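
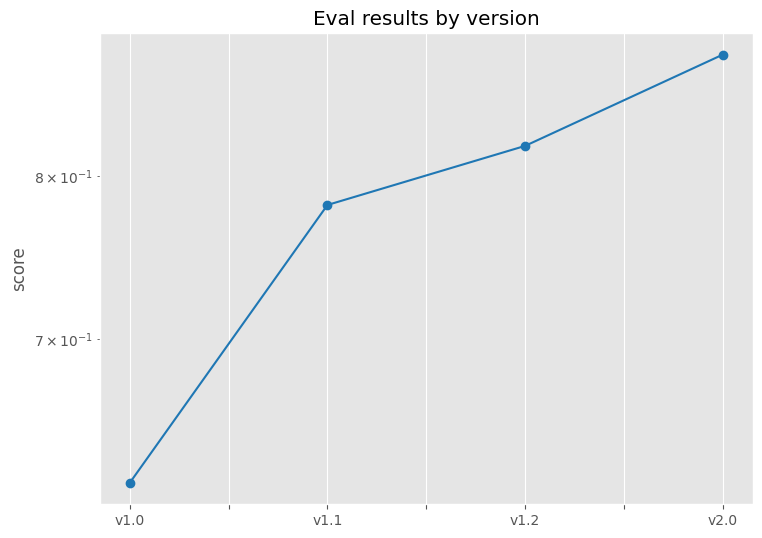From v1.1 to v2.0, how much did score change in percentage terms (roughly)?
≈ +12.5%

v1.1 ≈ 0.80, v2.0 ≈ 0.90; (0.90 − 0.80) / 0.80 ≈ +12.5%.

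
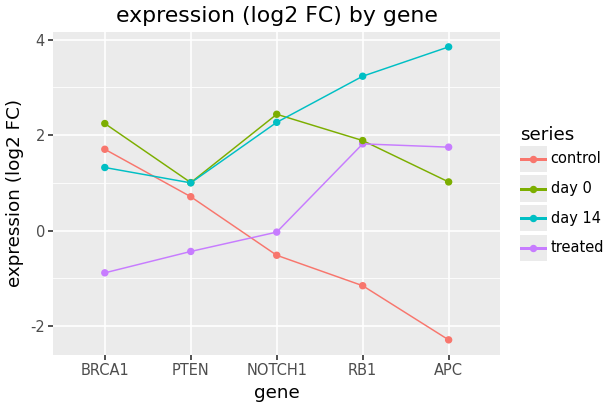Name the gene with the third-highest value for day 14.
Top 4 for day 14: APC ≈ 4, RB1 ≈ 3, NOTCH1 ≈ 2, BRCA1 ≈ 1.

NOTCH1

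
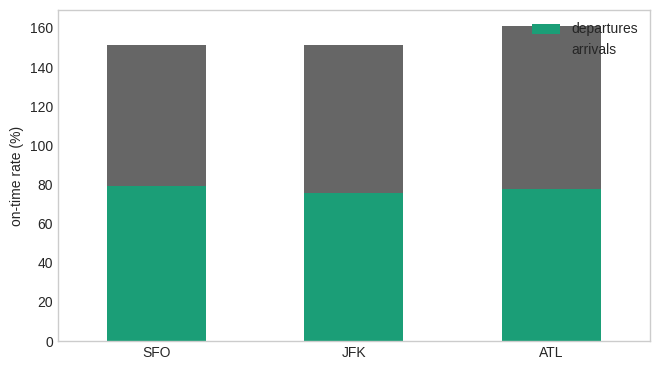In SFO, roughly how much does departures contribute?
departures top ≈ 80, bottom ≈ 0; segment ≈ 80.

≈ 80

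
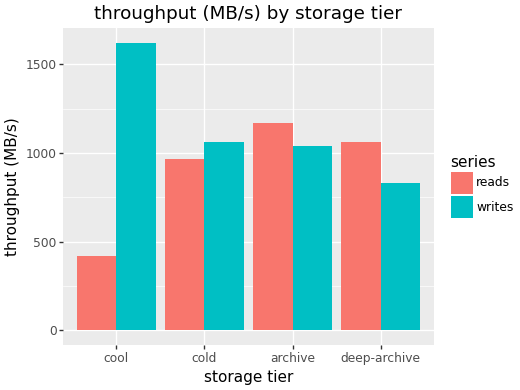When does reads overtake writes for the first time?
cold: reads ≈ 1000 vs writes ≈ 1000 (not yet); archive: reads ≈ 1200 vs writes ≈ 1000 (first crossover).

archive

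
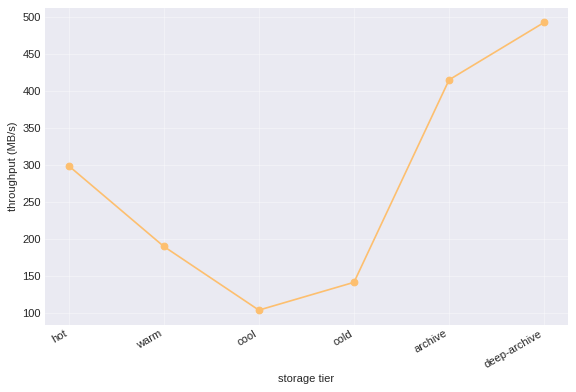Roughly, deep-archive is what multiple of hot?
≈ 1.67×

deep-archive ≈ 500, hot ≈ 300; 500/300 ≈ 1.67.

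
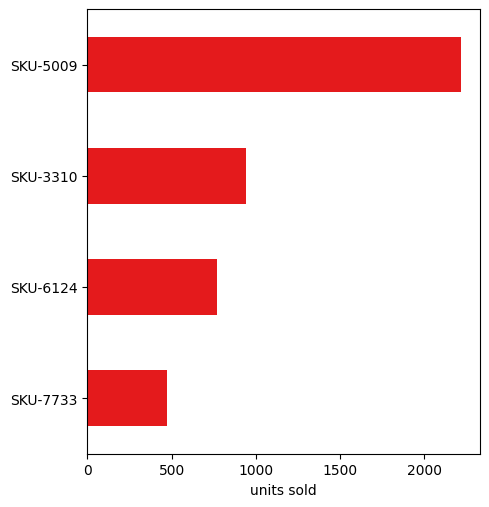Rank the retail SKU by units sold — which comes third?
SKU-6124

Top 4: SKU-5009 ≈ 2200, SKU-3310 ≈ 1000, SKU-6124 ≈ 800, SKU-7733 ≈ 400.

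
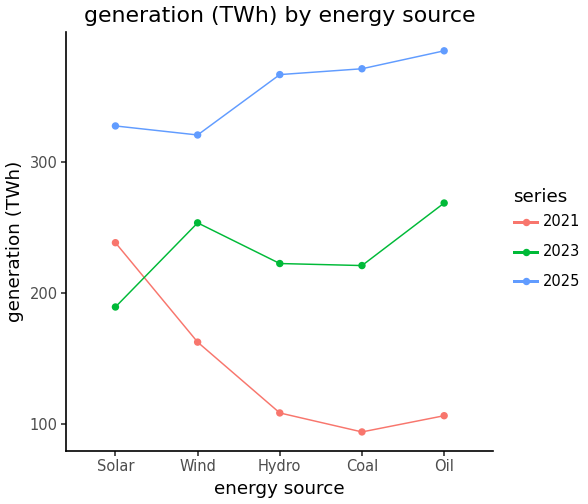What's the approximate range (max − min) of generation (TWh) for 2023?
≈ 75

Max Oil ≈ 275, min Solar ≈ 200; range ≈ 75.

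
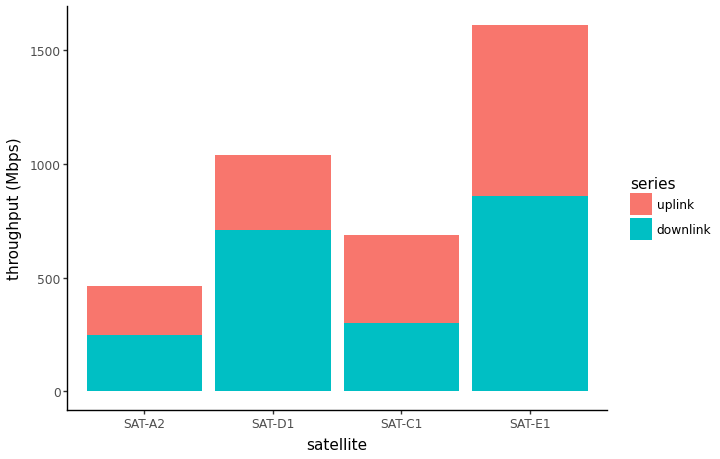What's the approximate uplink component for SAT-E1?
≈ 800

uplink top ≈ 1600, bottom ≈ 800; segment ≈ 800.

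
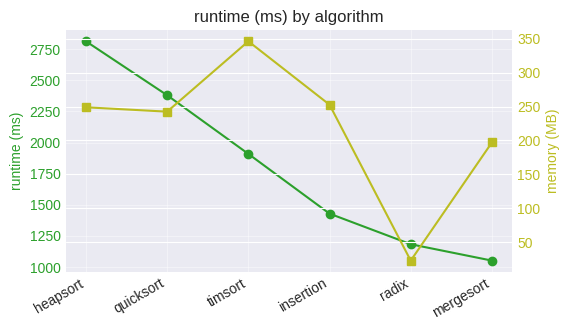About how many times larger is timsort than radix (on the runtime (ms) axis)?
timsort ≈ 2000, radix ≈ 1200; 2000/1200 ≈ 1.67.

≈ 1.67×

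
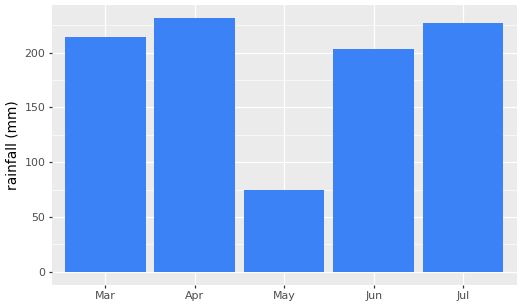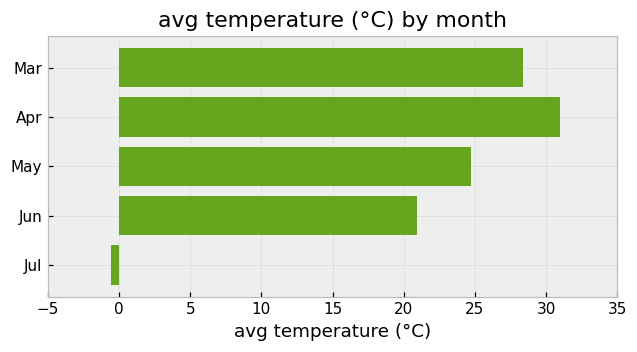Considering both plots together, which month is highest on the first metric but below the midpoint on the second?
Jul

Chart 2 median avg temperature (°C) ≈ 25; below-median months: Jun, Jul. Among those, Jul has the highest rainfall (mm) (≈ 225).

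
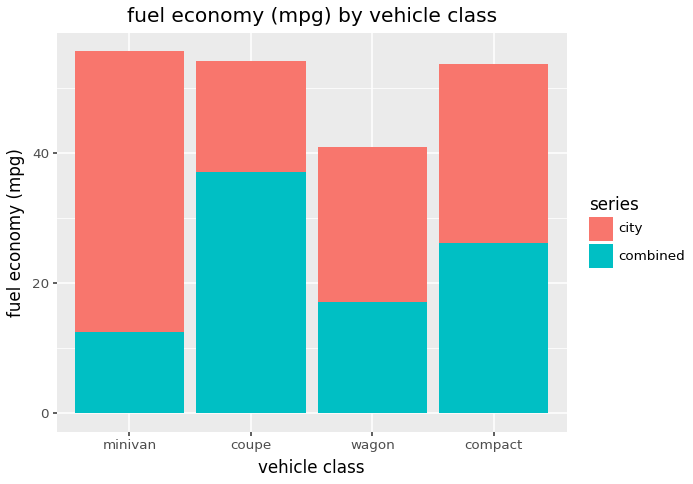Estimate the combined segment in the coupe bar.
combined top ≈ 35, bottom ≈ 0; segment ≈ 35.

≈ 35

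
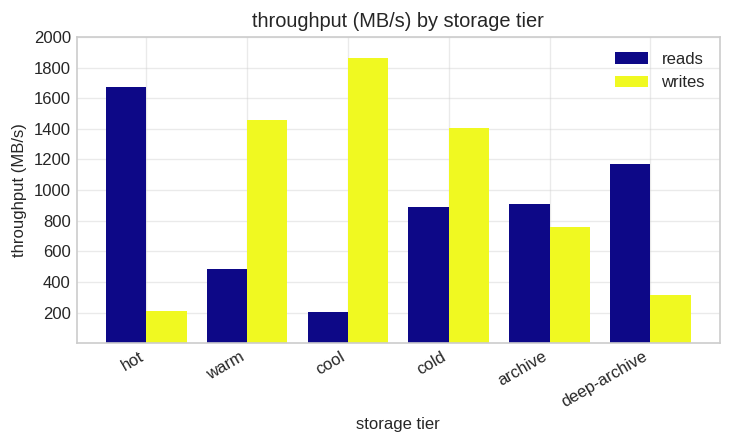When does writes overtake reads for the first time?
warm

hot: writes ≈ 200 vs reads ≈ 1600 (not yet); warm: writes ≈ 1400 vs reads ≈ 400 (first crossover).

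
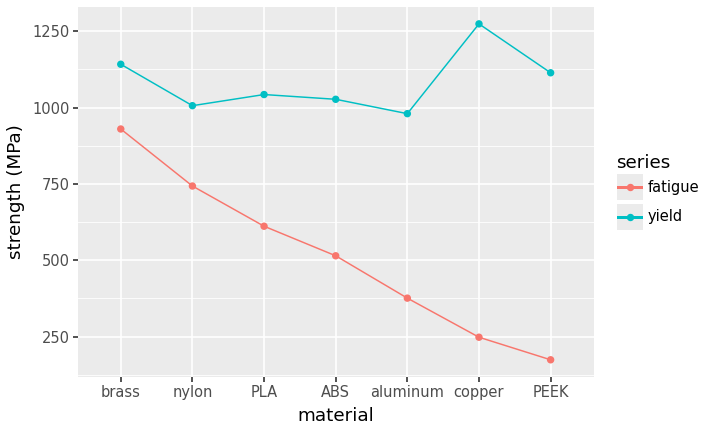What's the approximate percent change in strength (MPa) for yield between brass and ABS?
brass ≈ 1100, ABS ≈ 1000; (1000 − 1100) / 1100 ≈ -9.1%.

≈ -9.1%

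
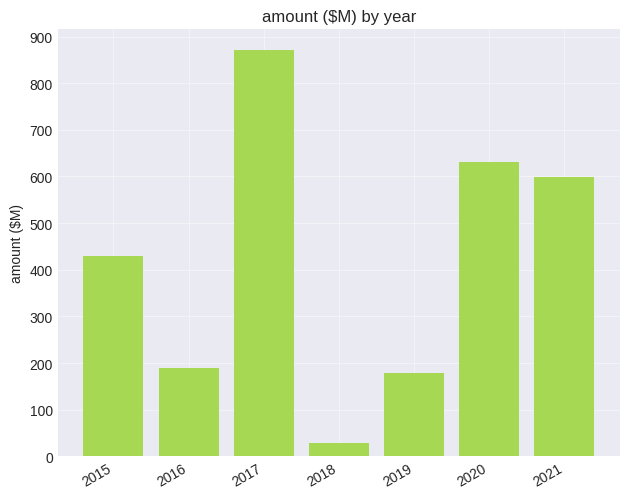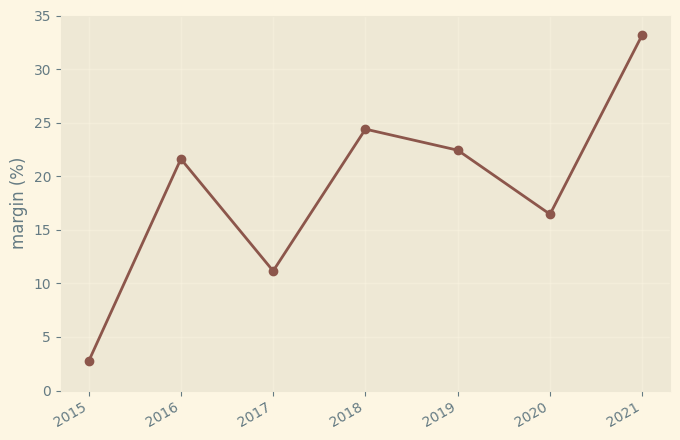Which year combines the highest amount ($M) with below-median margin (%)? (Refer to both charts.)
Chart 2 median margin (%) ≈ 20; below-median years: 2015, 2017, 2020. Among those, 2017 has the highest amount ($M) (≈ 900).

2017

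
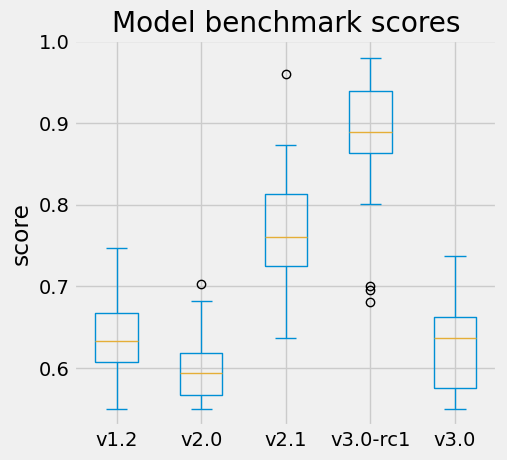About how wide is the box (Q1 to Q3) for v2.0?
Q3 ≈ 0.60, Q1 ≈ 0.55; IQR ≈ 0.05.

≈ 0.05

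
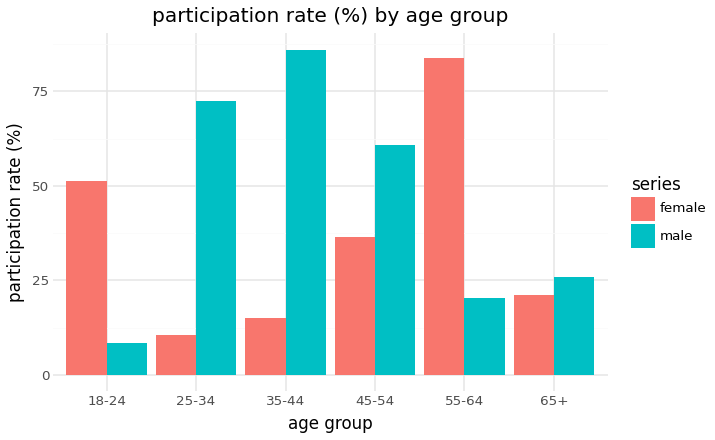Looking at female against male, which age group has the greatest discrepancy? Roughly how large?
35-44, ≈ 70 %

35-44: female ≈ 20, male ≈ 90 → gap ≈ 70. Next-largest (55-64) is only ≈ 60.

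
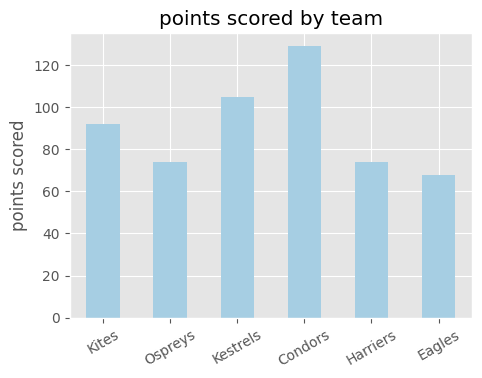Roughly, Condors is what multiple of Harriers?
Condors ≈ 120, Harriers ≈ 80; 120/80 ≈ 1.5.

≈ 1.5×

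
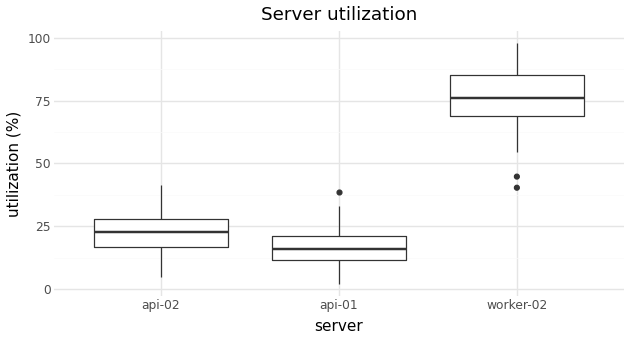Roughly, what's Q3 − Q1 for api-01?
Q3 ≈ 20, Q1 ≈ 10; IQR ≈ 10.

≈ 10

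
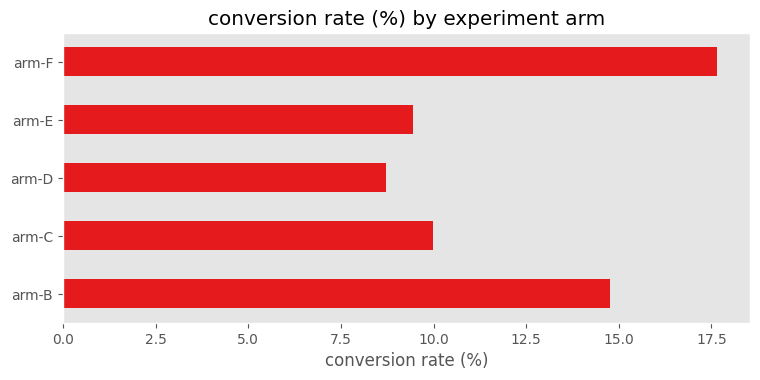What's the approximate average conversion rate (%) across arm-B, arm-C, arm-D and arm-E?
≈ 10

(14 + 10 + 8 + 10) / 4 ≈ 10.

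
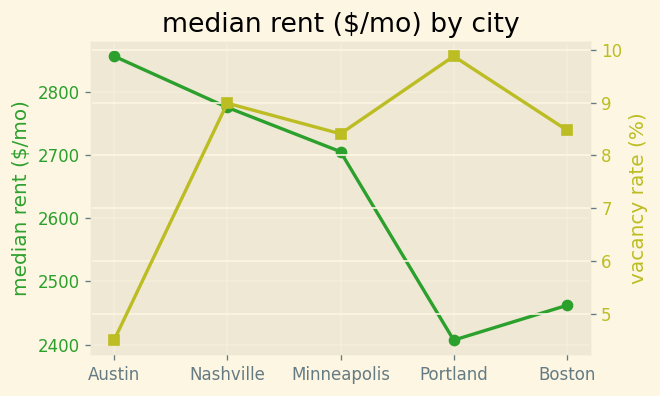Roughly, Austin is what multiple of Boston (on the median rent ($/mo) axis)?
Austin ≈ 2850, Boston ≈ 2450; 2850/2450 ≈ 1.16.

≈ 1.16×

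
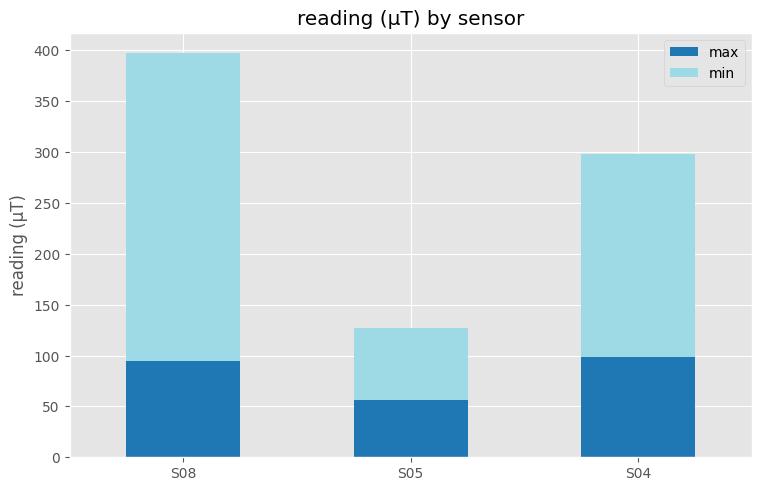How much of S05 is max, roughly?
≈ 50

max top ≈ 50, bottom ≈ 0; segment ≈ 50.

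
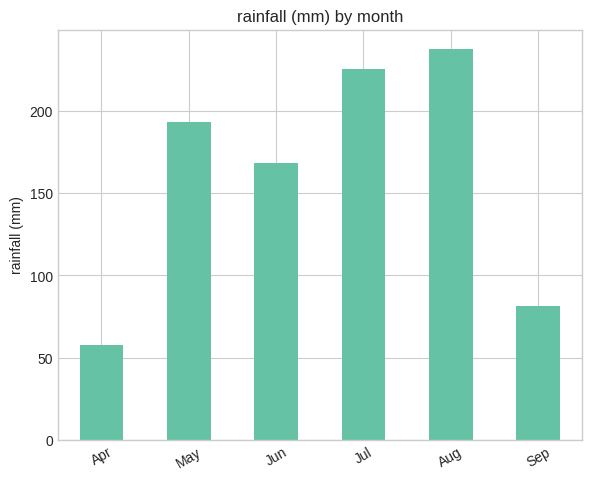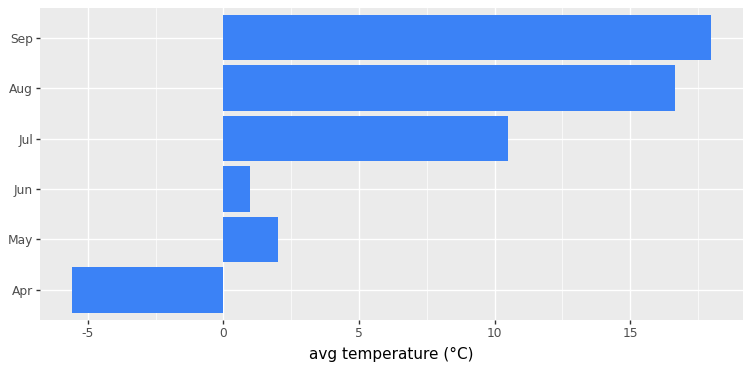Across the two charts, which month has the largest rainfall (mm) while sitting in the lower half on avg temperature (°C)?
May

Chart 2 median avg temperature (°C) ≈ 6; below-median months: Apr, May, Jun. Among those, May has the highest rainfall (mm) (≈ 200).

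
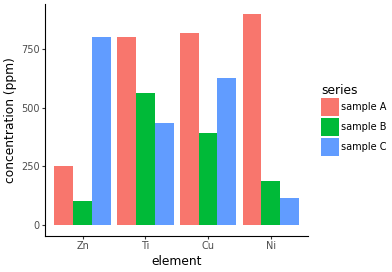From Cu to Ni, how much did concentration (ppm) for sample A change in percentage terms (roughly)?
≈ +12.5%

Cu ≈ 800, Ni ≈ 900; (900 − 800) / 800 ≈ +12.5%.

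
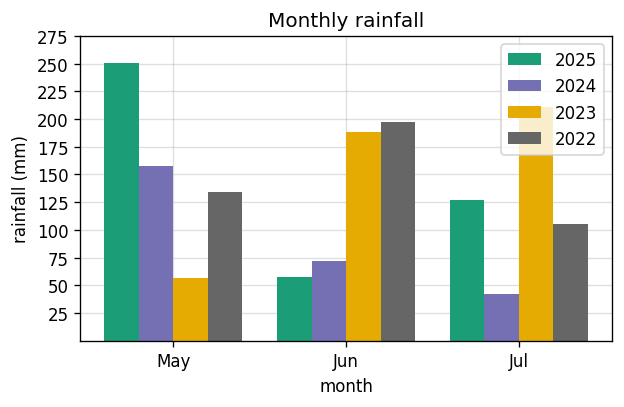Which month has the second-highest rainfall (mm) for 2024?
Top 3 for 2024: May ≈ 150, Jun ≈ 75, Jul ≈ 50.

Jun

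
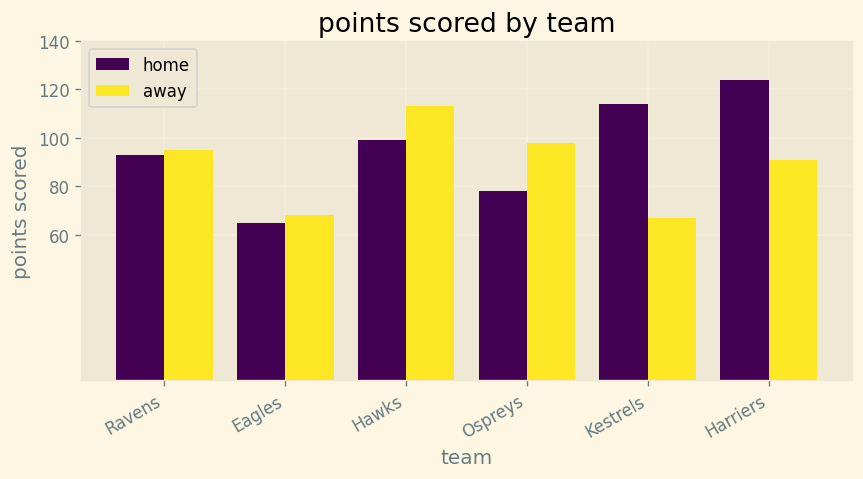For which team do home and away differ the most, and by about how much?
Kestrels: home ≈ 120, away ≈ 60 → gap ≈ 60. Next-largest (Harriers) is only ≈ 20.

Kestrels, ≈ 60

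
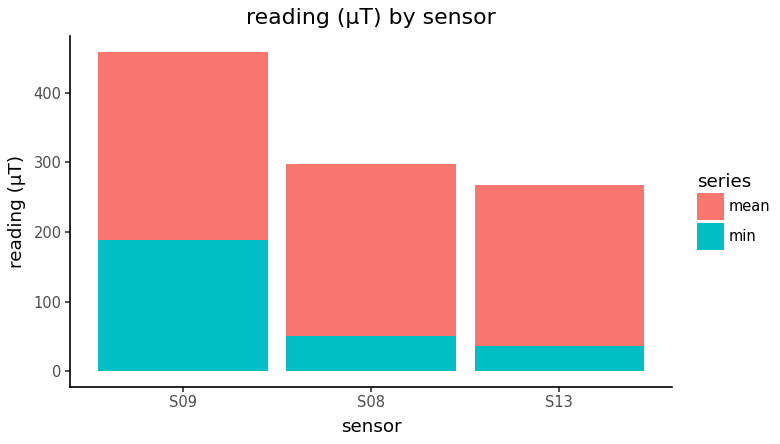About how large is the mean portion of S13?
mean top ≈ 250, bottom ≈ 50; segment ≈ 200.

≈ 200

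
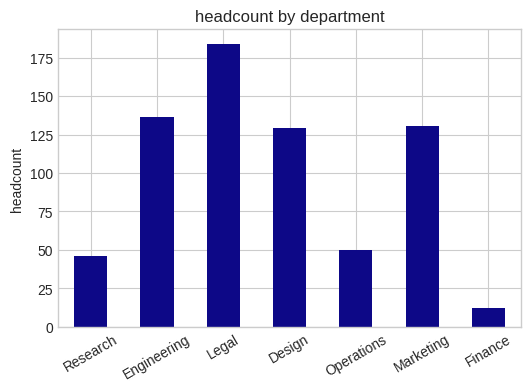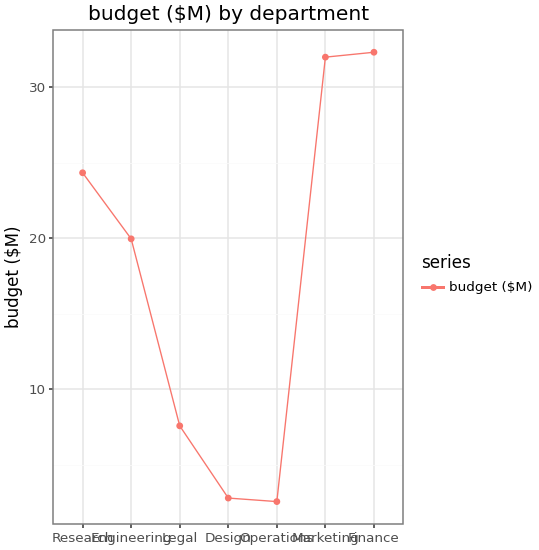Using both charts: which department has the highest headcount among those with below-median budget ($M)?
Chart 2 median budget ($M) ≈ 20; below-median departments: Legal, Design, Operations. Among those, Legal has the highest headcount (≈ 180).

Legal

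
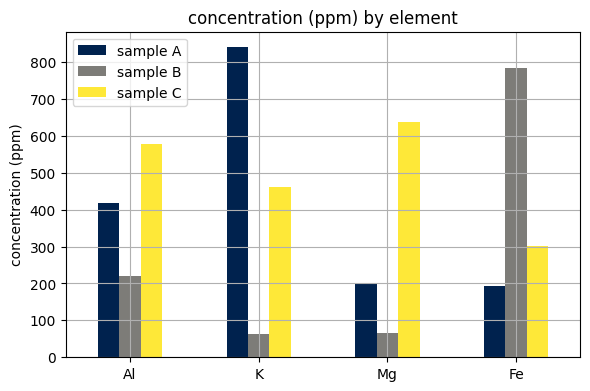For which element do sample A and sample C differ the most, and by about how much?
Mg: sample A ≈ 200, sample C ≈ 600 → gap ≈ 400. Next-largest (K) is only ≈ 300.

Mg, ≈ 400 ppm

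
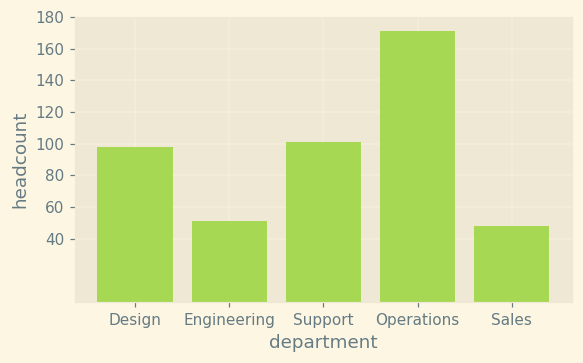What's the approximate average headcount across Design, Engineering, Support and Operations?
≈ 110

(100 + 60 + 100 + 180) / 4 ≈ 110.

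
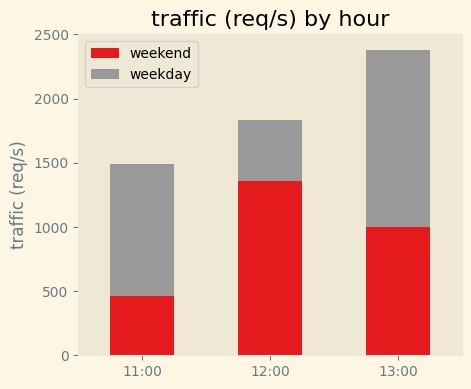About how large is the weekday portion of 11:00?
≈ 1000

weekday top ≈ 1400, bottom ≈ 400; segment ≈ 1000.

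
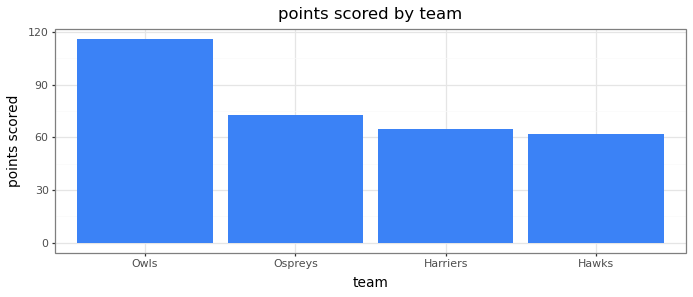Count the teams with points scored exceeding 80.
1

Above 80: Owls.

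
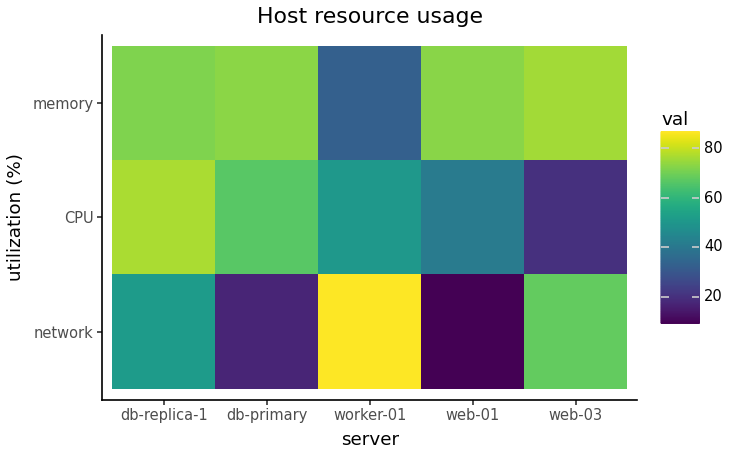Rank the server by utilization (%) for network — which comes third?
db-replica-1

Top 4 for network: worker-01 ≈ 90, web-03 ≈ 70, db-replica-1 ≈ 50, db-primary ≈ 20.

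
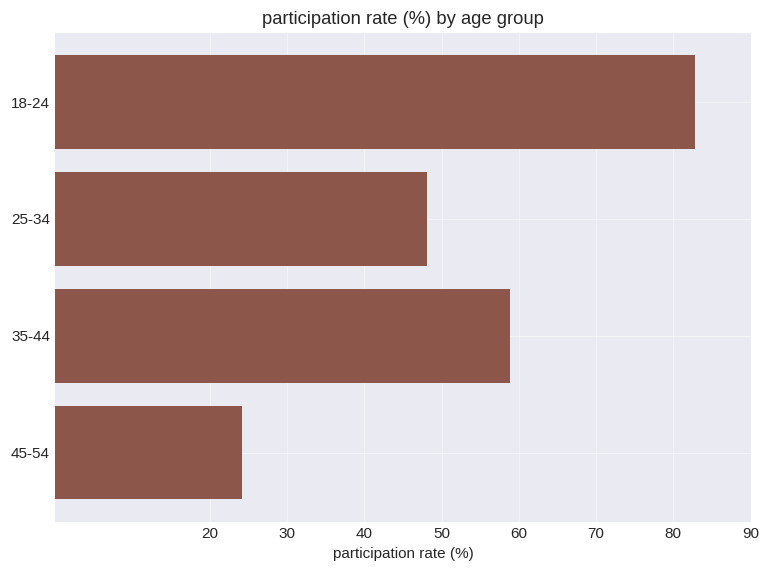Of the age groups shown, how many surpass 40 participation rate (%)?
3

Above 40: 18-24, 25-34, 35-44.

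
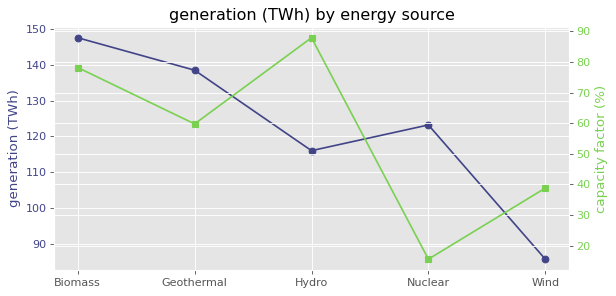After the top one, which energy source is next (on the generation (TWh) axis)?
Geothermal

Top 3 (on the generation (TWh) axis): Biomass ≈ 150, Geothermal ≈ 140, Nuclear ≈ 120.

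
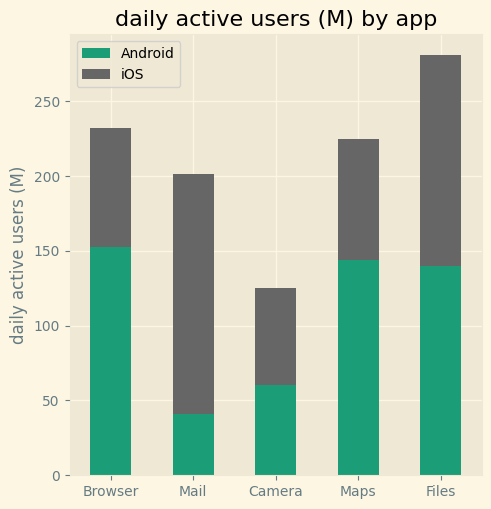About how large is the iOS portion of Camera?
≈ 75

iOS top ≈ 125, bottom ≈ 50; segment ≈ 75.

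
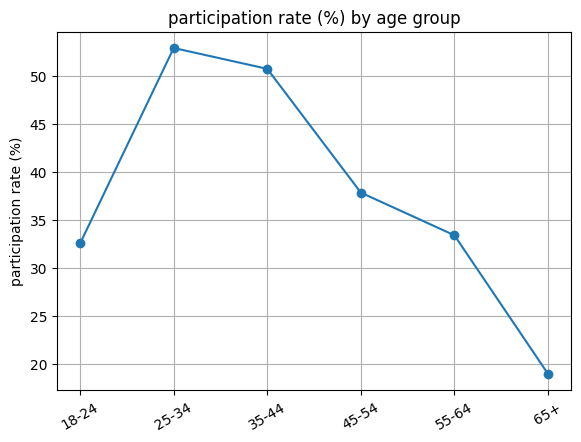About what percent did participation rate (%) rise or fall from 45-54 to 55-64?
45-54 ≈ 40, 55-64 ≈ 35; (35 − 40) / 40 ≈ -12.5%.

≈ -12.5%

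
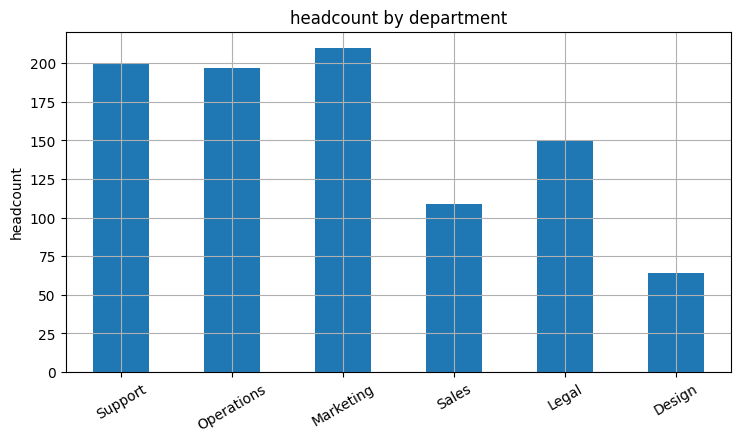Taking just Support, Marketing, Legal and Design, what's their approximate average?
(200 + 200 + 160 + 60) / 4 ≈ 155.

≈ 155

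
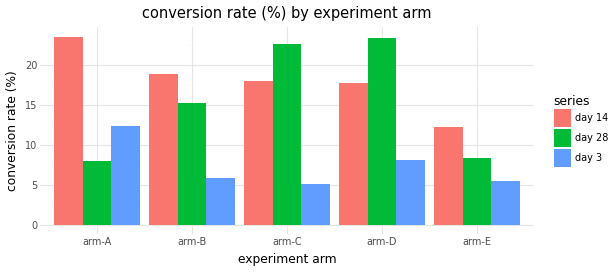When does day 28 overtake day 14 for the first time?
arm-C

arm-B: day 28 ≈ 16 vs day 14 ≈ 18 (not yet); arm-C: day 28 ≈ 22 vs day 14 ≈ 18 (first crossover).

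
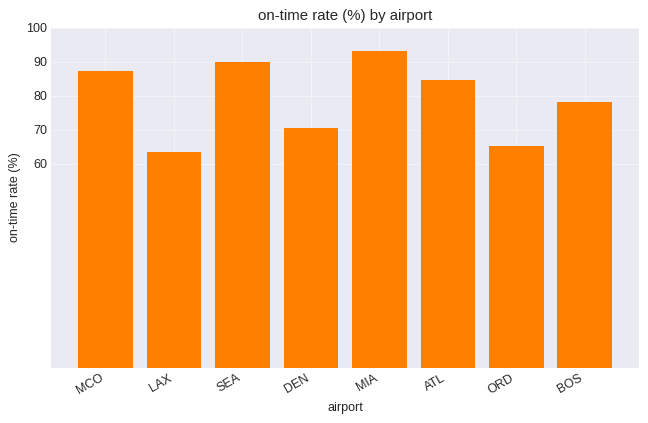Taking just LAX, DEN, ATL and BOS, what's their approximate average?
≈ 72

(60 + 70 + 80 + 80) / 4 ≈ 72.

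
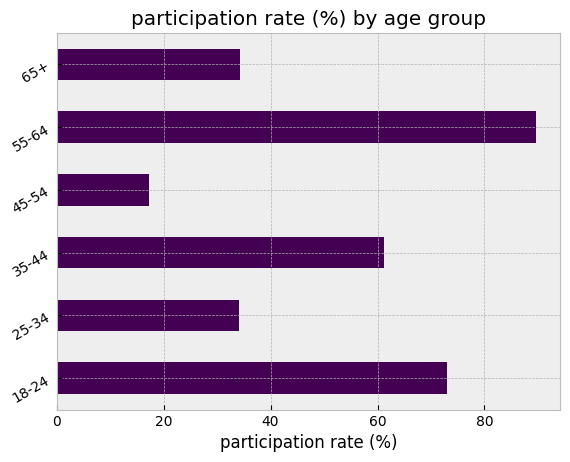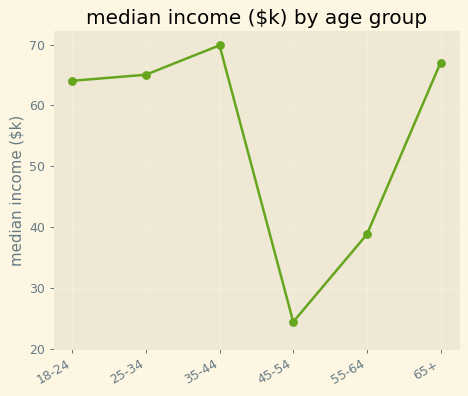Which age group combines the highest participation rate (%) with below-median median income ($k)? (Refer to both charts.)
Chart 2 median median income ($k) ≈ 60; below-median age groups: 18-24, 45-54, 55-64. Among those, 55-64 has the highest participation rate (%) (≈ 90).

55-64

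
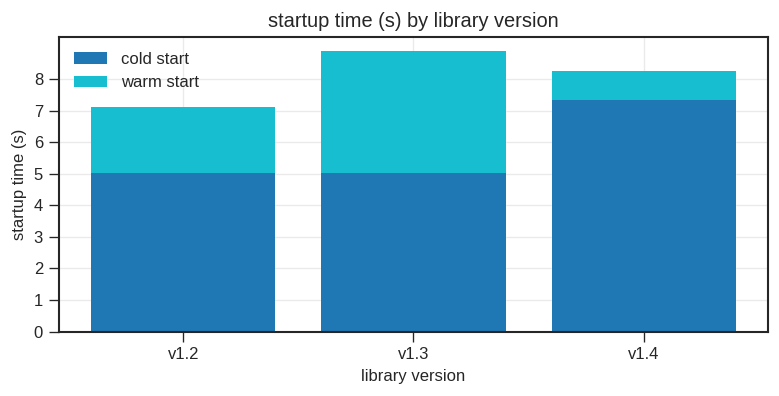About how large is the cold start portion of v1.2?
cold start top ≈ 5, bottom ≈ 0; segment ≈ 5.

≈ 5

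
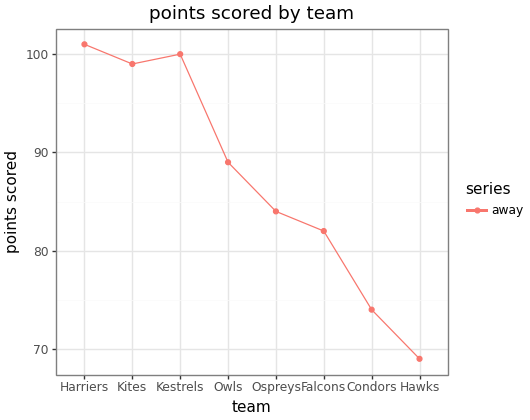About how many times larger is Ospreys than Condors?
≈ 1.13×

Ospreys ≈ 85, Condors ≈ 75; 85/75 ≈ 1.13.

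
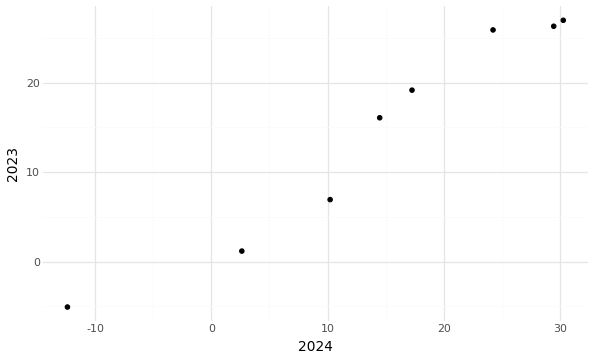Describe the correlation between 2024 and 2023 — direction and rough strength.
Points are positively correlated; strong (|r| ≈ 1.0).

positive, strong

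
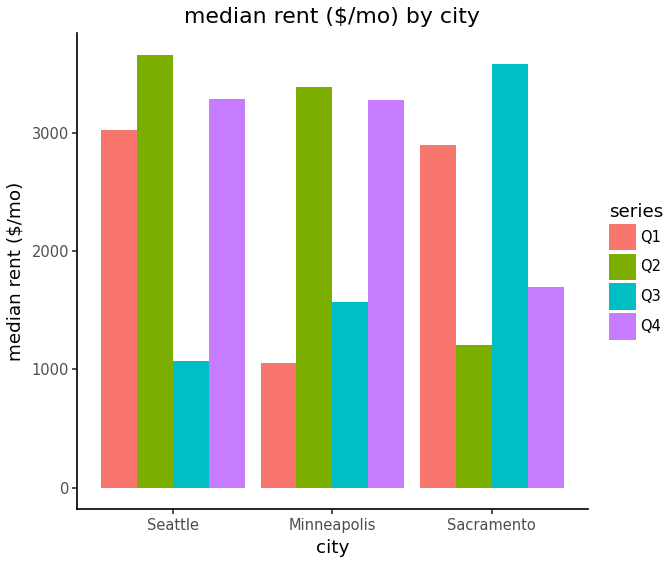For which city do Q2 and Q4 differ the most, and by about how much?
Sacramento, ≈ 500 $/mo

Sacramento: Q2 ≈ 1000, Q4 ≈ 1500 → gap ≈ 500. Next-largest (Seattle) is only ≈ 0.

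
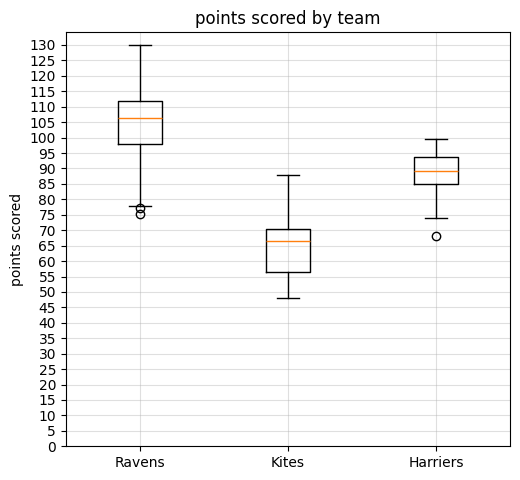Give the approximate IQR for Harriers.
Q3 ≈ 95, Q1 ≈ 85; IQR ≈ 10.

≈ 10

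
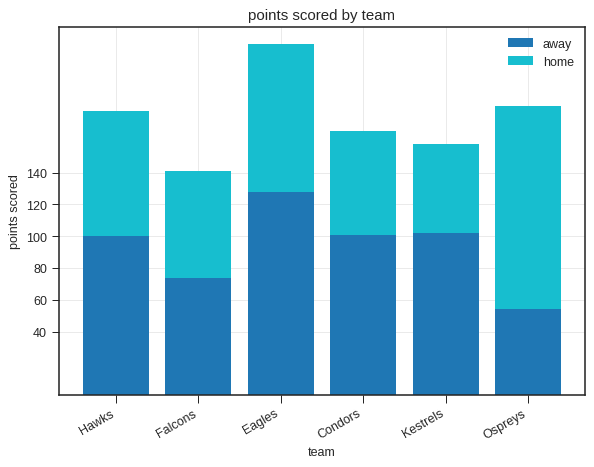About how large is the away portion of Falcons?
away top ≈ 80, bottom ≈ 0; segment ≈ 80.

≈ 80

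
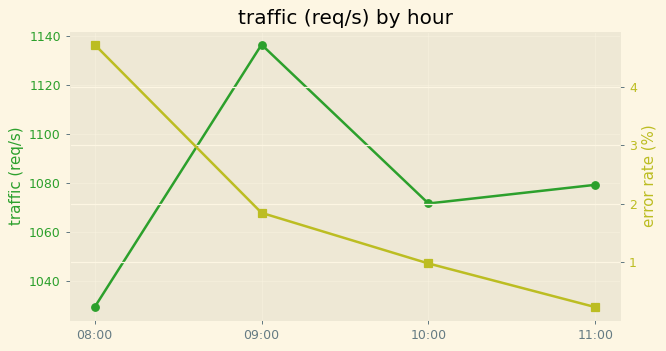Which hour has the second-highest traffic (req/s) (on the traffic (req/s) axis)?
Top 3 (on the traffic (req/s) axis): 09:00 ≈ 1140, 11:00 ≈ 1080, 10:00 ≈ 1070.

11:00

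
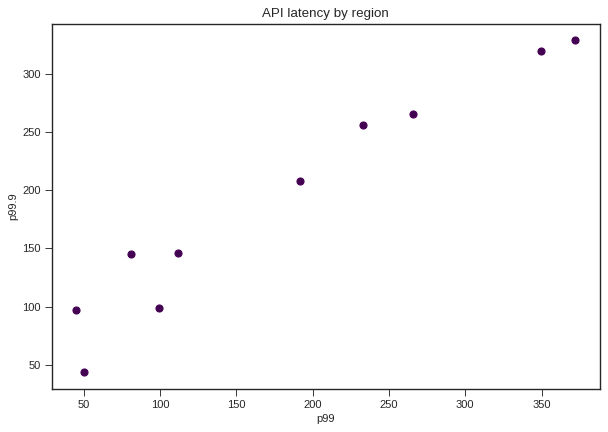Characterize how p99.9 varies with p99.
Points are positively correlated; strong (|r| ≈ 1.0).

positive, strong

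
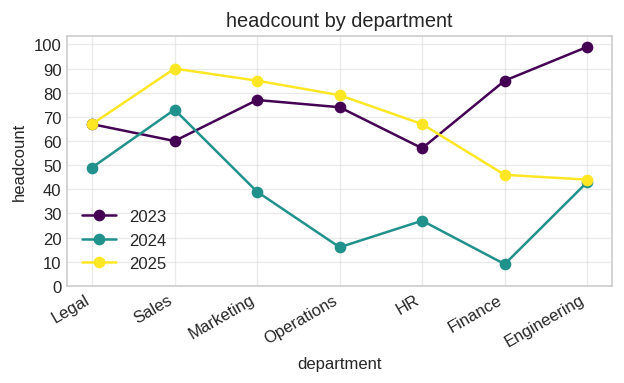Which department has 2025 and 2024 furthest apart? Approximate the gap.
Operations, ≈ 60

Operations: 2025 ≈ 80, 2024 ≈ 20 → gap ≈ 60. Next-largest (Marketing) is only ≈ 40.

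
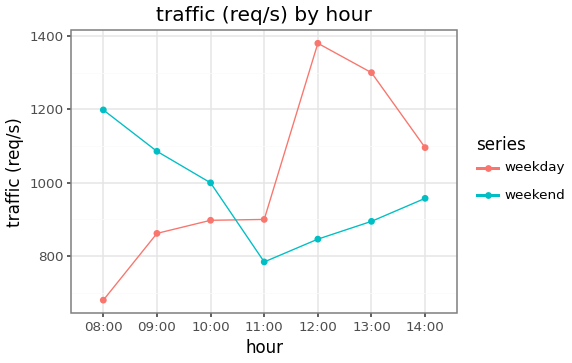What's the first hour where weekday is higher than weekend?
11:00

10:00: weekday ≈ 900 vs weekend ≈ 1000 (not yet); 11:00: weekday ≈ 900 vs weekend ≈ 800 (first crossover).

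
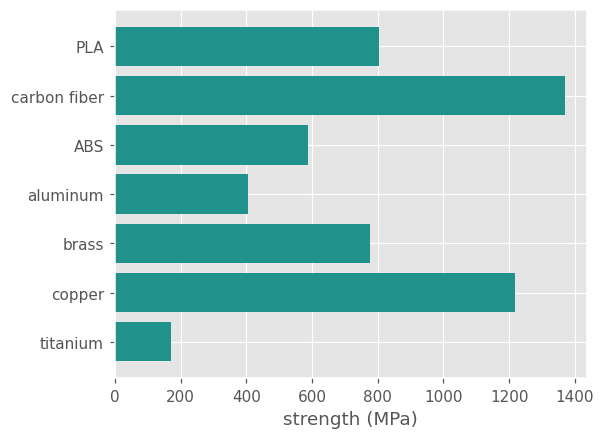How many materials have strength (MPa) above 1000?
Above 1000: carbon fiber, copper.

2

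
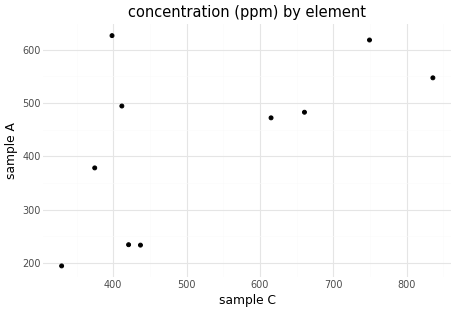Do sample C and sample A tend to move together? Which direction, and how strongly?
positive, moderate

Points are positively correlated; moderate (|r| ≈ 0.6).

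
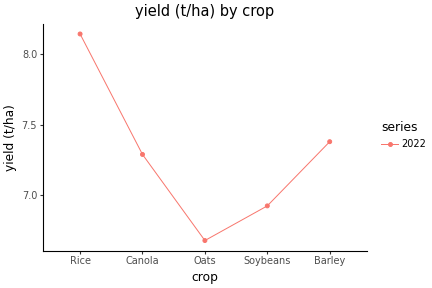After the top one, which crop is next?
Top 3: Rice ≈ 8.2, Barley ≈ 7.4, Canola ≈ 7.2.

Barley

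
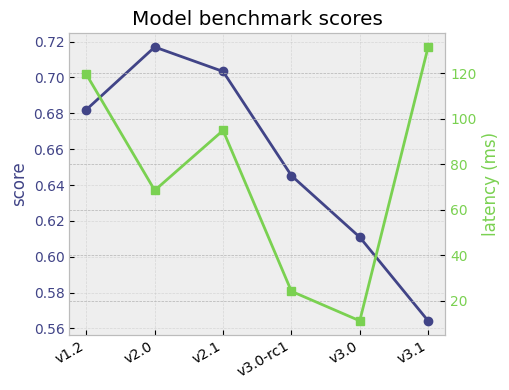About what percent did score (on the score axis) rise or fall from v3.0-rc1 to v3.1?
v3.0-rc1 ≈ 0.64, v3.1 ≈ 0.56; (0.56 − 0.64) / 0.64 ≈ -12.5%.

≈ -12.5%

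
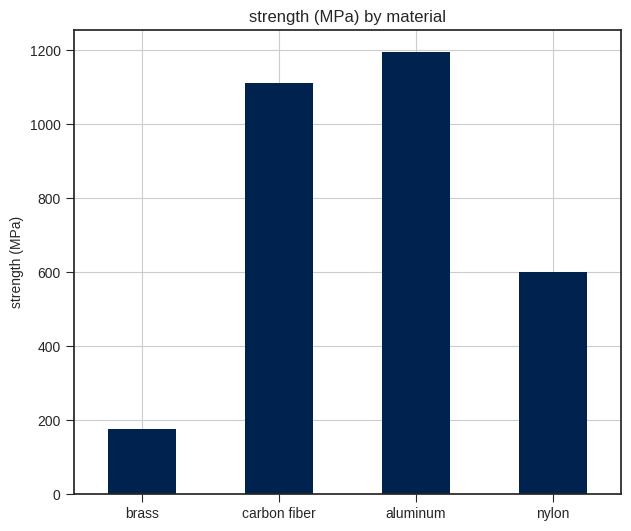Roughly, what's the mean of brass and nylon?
(200 + 600) / 2 ≈ 400.

≈ 400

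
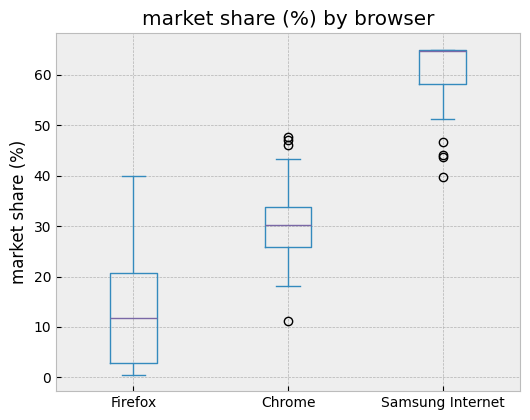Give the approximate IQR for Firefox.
Q3 ≈ 20, Q1 ≈ 5; IQR ≈ 15.

≈ 15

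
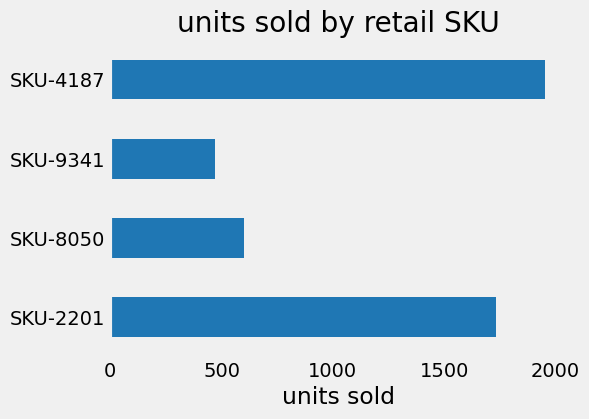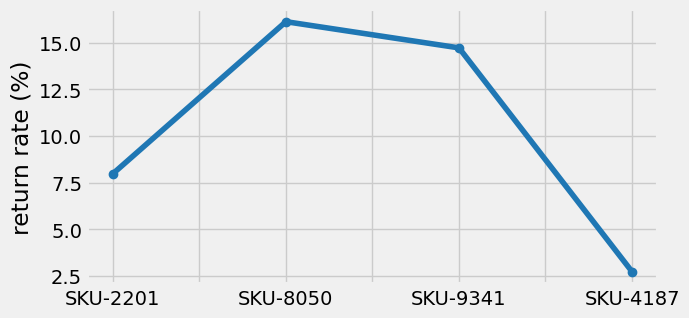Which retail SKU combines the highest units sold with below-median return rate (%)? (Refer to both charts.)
Chart 2 median return rate (%) ≈ 12; below-median retail SKUs: SKU-2201, SKU-4187. Among those, SKU-4187 has the highest units sold (≈ 2000).

SKU-4187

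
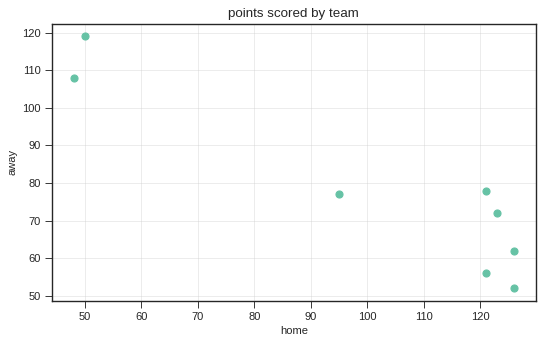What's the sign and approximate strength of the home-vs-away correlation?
Points are negatively correlated; strong (|r| ≈ 0.9).

negative, strong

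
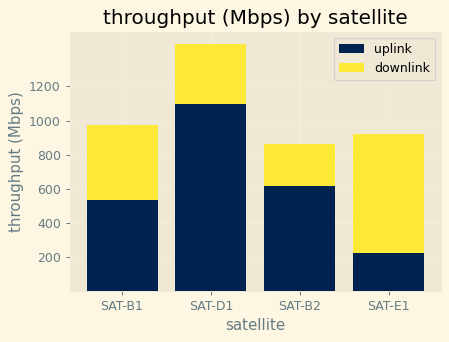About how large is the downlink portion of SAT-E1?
≈ 800

downlink top ≈ 1000, bottom ≈ 200; segment ≈ 800.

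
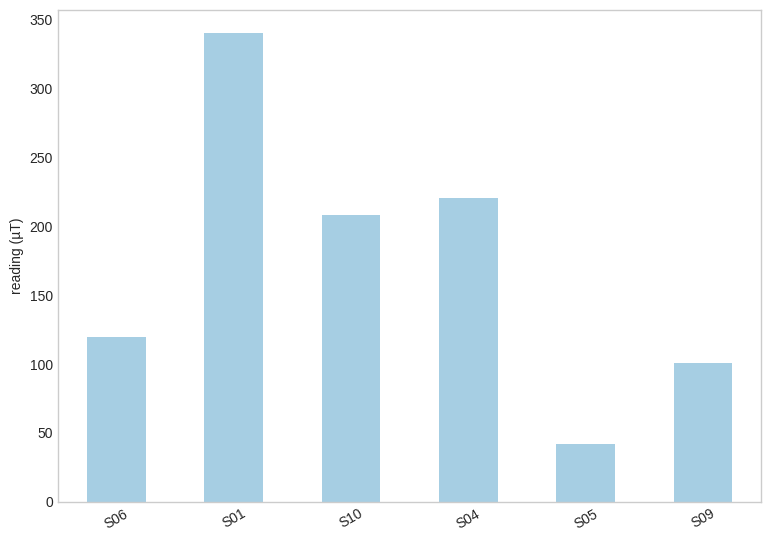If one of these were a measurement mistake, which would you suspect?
S01

S01 ≈ 350; the rest sit between ≈ 50 and ≈ 200.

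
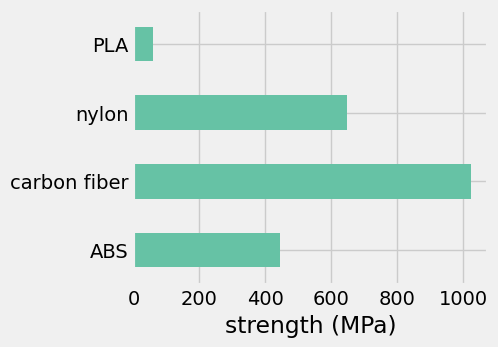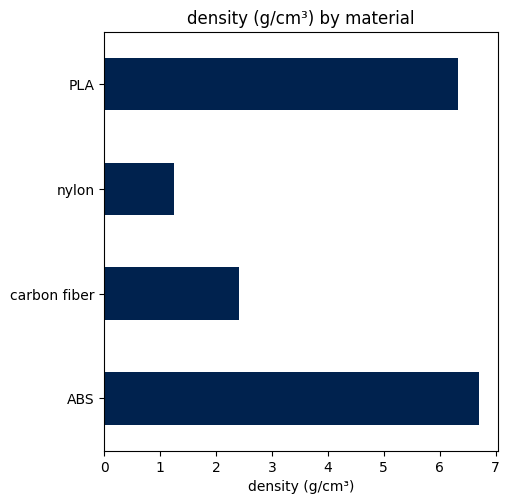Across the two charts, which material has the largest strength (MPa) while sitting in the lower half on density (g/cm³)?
Chart 2 median density (g/cm³) ≈ 4; below-median materials: carbon fiber, nylon. Among those, carbon fiber has the highest strength (MPa) (≈ 1000).

carbon fiber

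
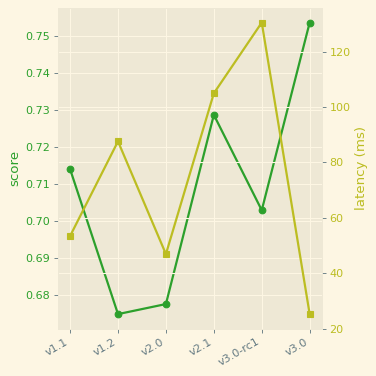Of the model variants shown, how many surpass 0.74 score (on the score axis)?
1

Above 0.74: v3.0.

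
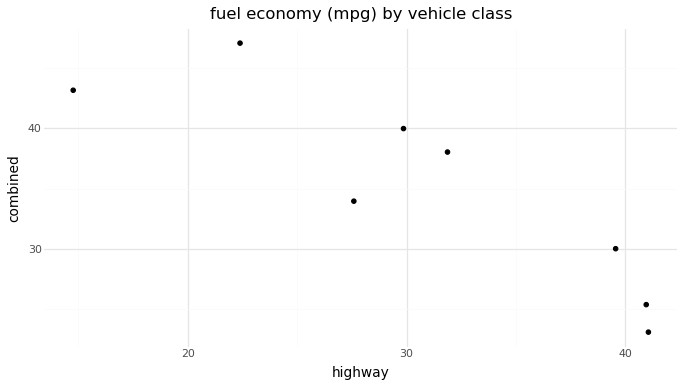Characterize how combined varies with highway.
Points are negatively correlated; strong (|r| ≈ 0.9).

negative, strong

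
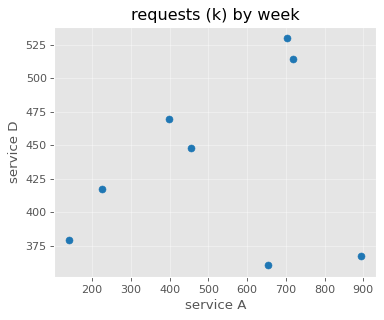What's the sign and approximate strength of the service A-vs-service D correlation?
Points are roughly uncorrelated; weak (|r| ≈ 0.2).

no clear correlation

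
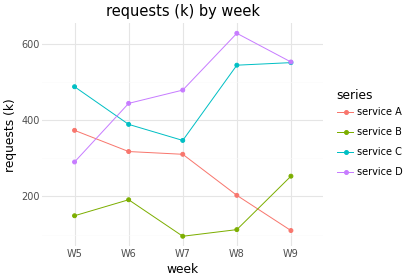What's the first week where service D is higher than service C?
W6

W5: service D ≈ 300 vs service C ≈ 500 (not yet); W6: service D ≈ 450 vs service C ≈ 400 (first crossover).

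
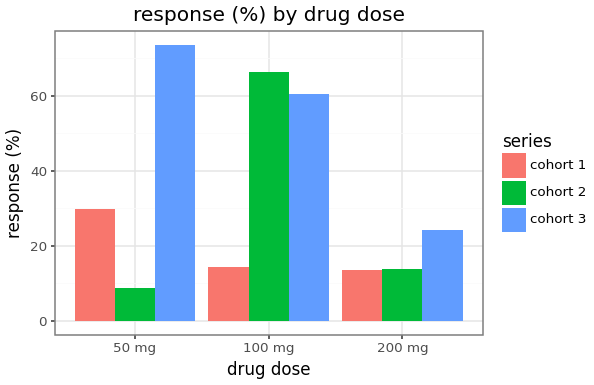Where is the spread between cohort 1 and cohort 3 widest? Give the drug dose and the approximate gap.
100 mg: cohort 1 ≈ 10, cohort 3 ≈ 60 → gap ≈ 50. Next-largest (50 mg) is only ≈ 40.

100 mg, ≈ 50 %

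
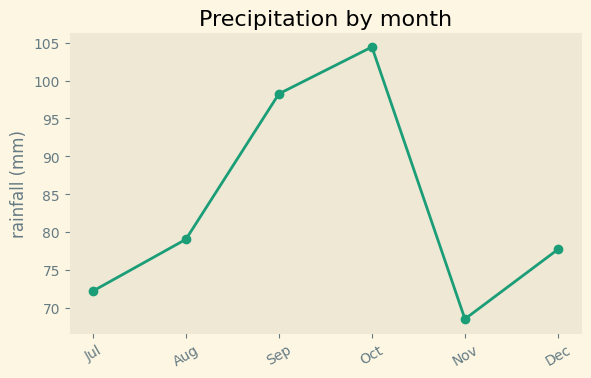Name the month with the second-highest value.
Sep

Top 3: Oct ≈ 105, Sep ≈ 100, Aug ≈ 80.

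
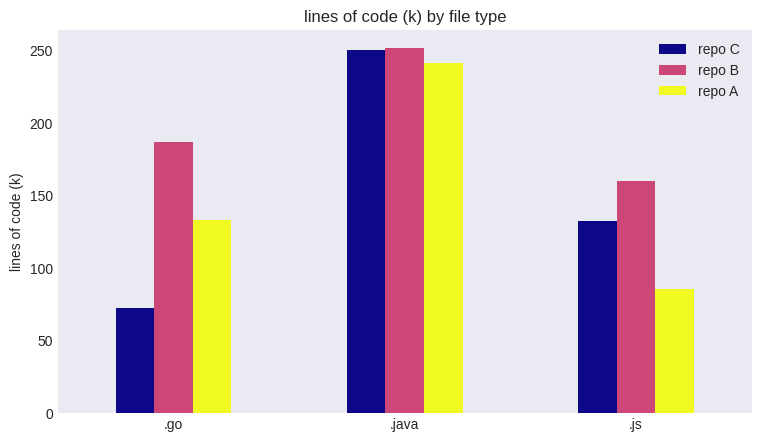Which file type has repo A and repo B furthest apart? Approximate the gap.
.js, ≈ 75 k

.js: repo A ≈ 75, repo B ≈ 150 → gap ≈ 75. Next-largest (.go) is only ≈ 50.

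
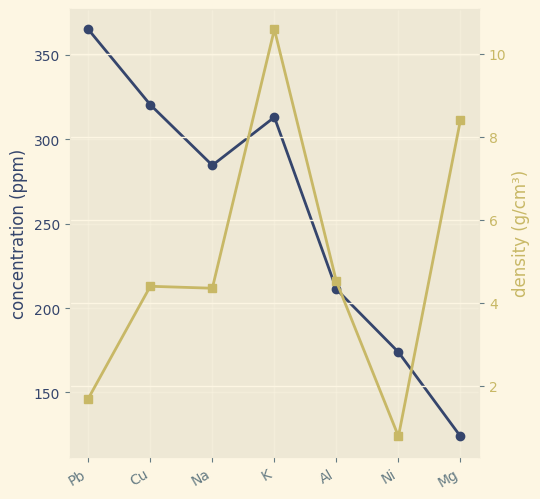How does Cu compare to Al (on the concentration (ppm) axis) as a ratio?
Cu ≈ 325, Al ≈ 200; 325/200 ≈ 1.62.

≈ 1.62×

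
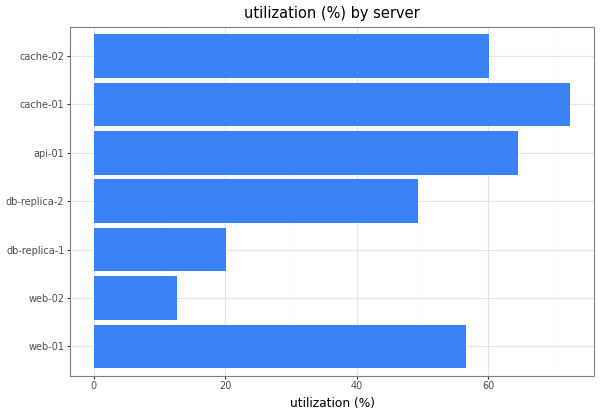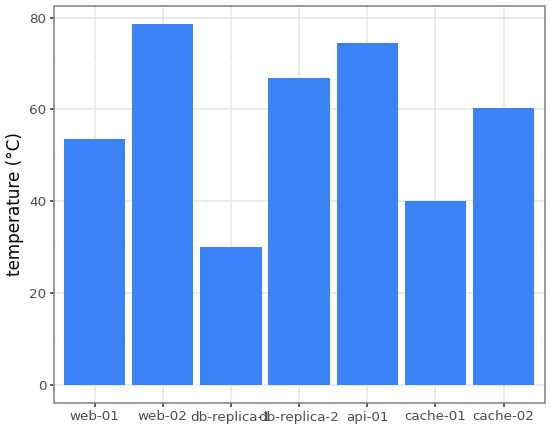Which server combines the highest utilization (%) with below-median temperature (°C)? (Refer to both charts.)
cache-01

Chart 2 median temperature (°C) ≈ 60; below-median servers: web-01, db-replica-1, cache-01. Among those, cache-01 has the highest utilization (%) (≈ 70).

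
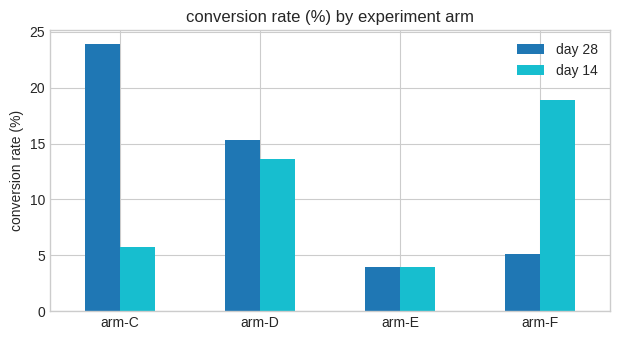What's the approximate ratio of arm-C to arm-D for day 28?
≈ 1.5×

arm-C ≈ 24, arm-D ≈ 16; 24/16 ≈ 1.5.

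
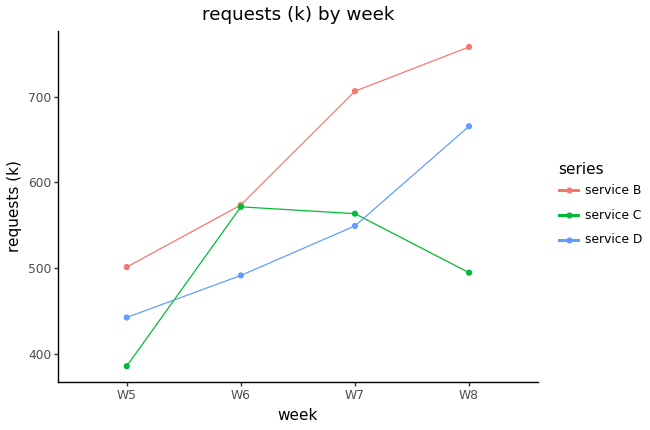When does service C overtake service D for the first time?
W5: service C ≈ 400 vs service D ≈ 450 (not yet); W6: service C ≈ 550 vs service D ≈ 500 (first crossover).

W6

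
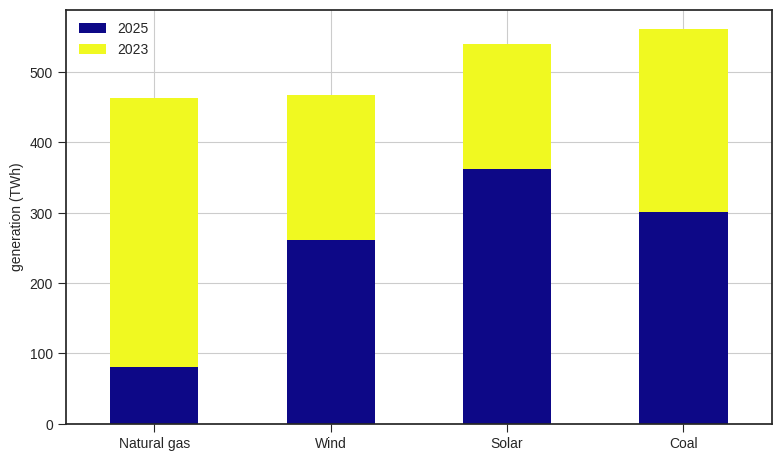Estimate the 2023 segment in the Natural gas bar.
≈ 350

2023 top ≈ 450, bottom ≈ 100; segment ≈ 350.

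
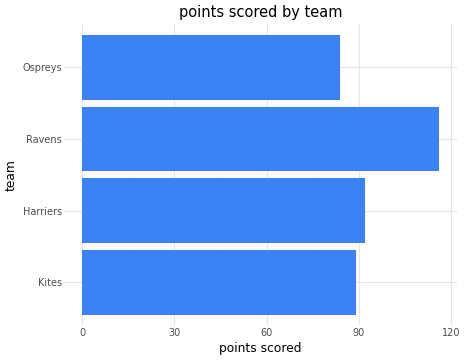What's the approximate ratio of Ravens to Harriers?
≈ 1.33×

Ravens ≈ 120, Harriers ≈ 90; 120/90 ≈ 1.33.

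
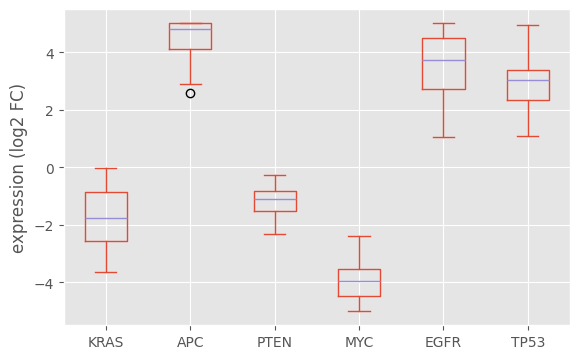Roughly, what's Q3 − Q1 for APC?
Q3 ≈ 5, Q1 ≈ 4; IQR ≈ 1.

≈ 1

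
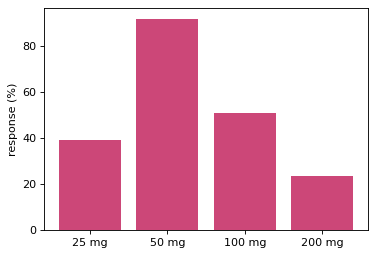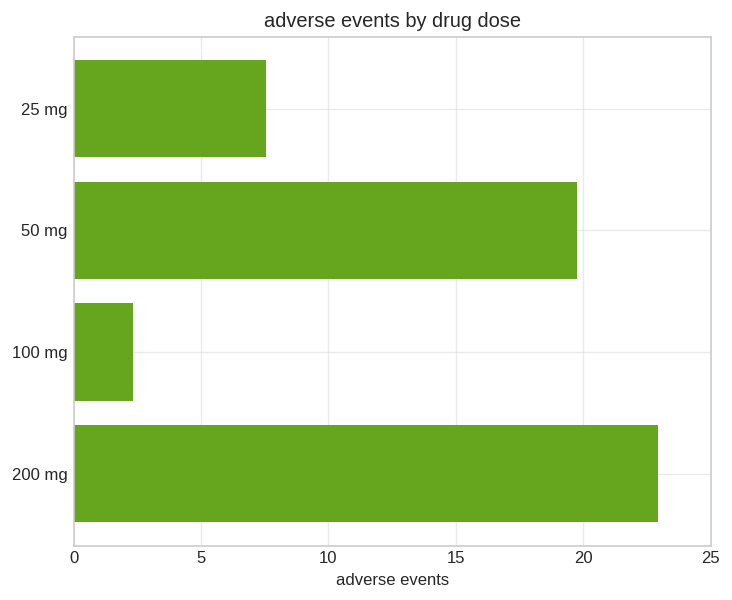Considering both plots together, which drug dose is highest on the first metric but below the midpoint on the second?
Chart 2 median adverse events ≈ 15; below-median drug doses: 25 mg, 100 mg. Among those, 100 mg has the highest response (%) (≈ 50).

100 mg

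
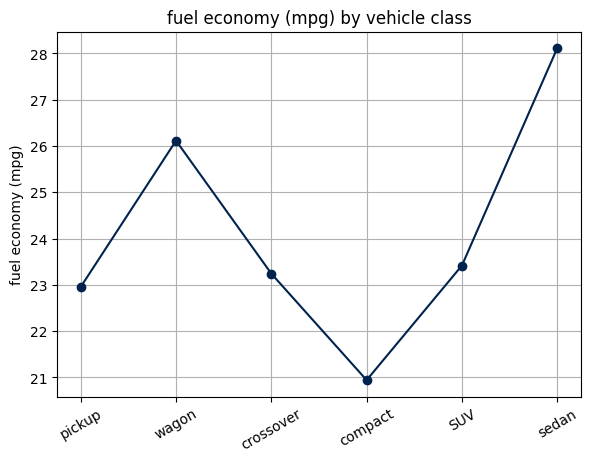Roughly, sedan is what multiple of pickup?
≈ 1.22×

sedan ≈ 28, pickup ≈ 23; 28/23 ≈ 1.22.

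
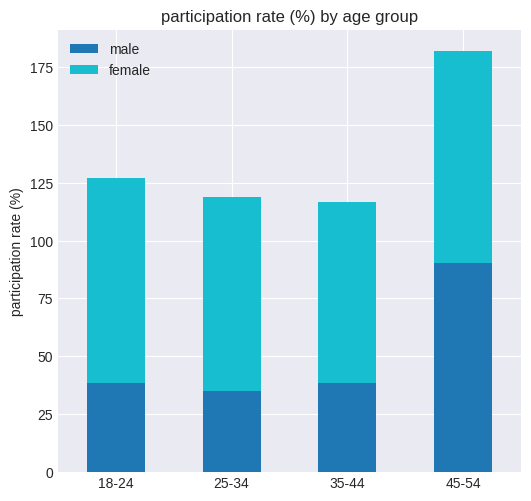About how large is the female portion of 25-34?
female top ≈ 120, bottom ≈ 40; segment ≈ 80.

≈ 80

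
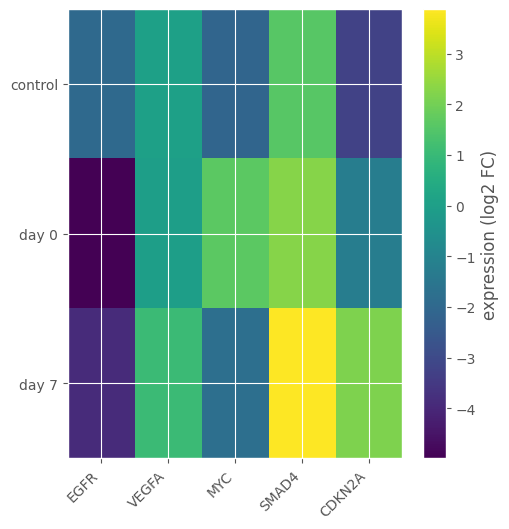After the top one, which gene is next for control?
Top 3 for control: SMAD4 ≈ 2, VEGFA ≈ 0, EGFR ≈ -2.

VEGFA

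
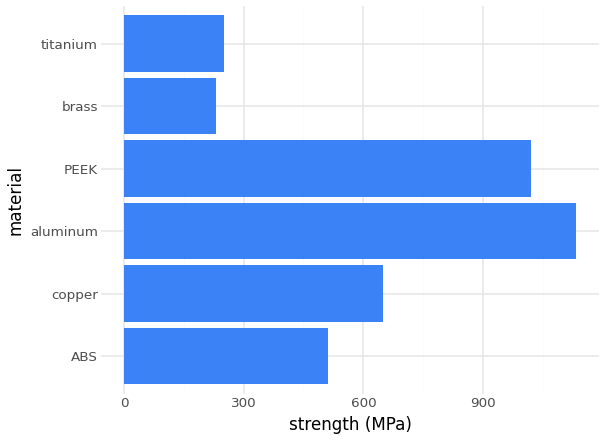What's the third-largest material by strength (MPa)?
Top 4: aluminum ≈ 1100, PEEK ≈ 1000, copper ≈ 600, ABS ≈ 500.

copper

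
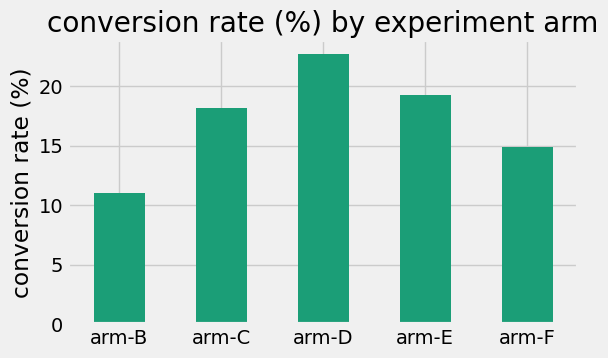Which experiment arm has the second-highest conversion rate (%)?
Top 3: arm-D ≈ 22, arm-E ≈ 20, arm-C ≈ 18.

arm-E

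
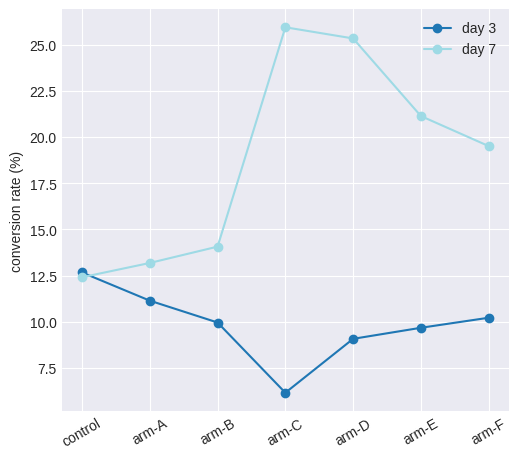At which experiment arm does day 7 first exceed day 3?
control: day 7 ≈ 12 vs day 3 ≈ 12 (not yet); arm-A: day 7 ≈ 14 vs day 3 ≈ 12 (first crossover).

arm-A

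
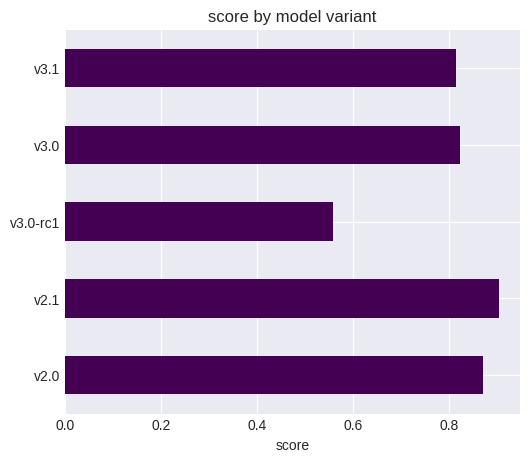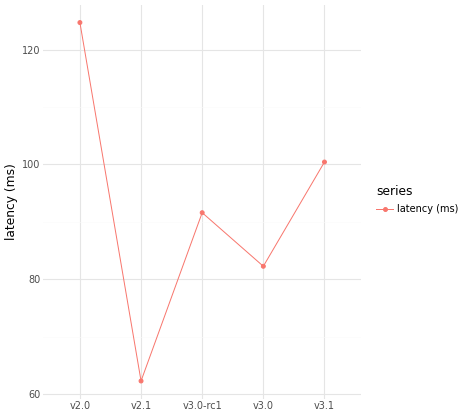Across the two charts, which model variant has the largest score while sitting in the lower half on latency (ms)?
v2.1

Chart 2 median latency (ms) ≈ 100; below-median model variants: v2.1, v3.0. Among those, v2.1 has the highest score (≈ 0.9).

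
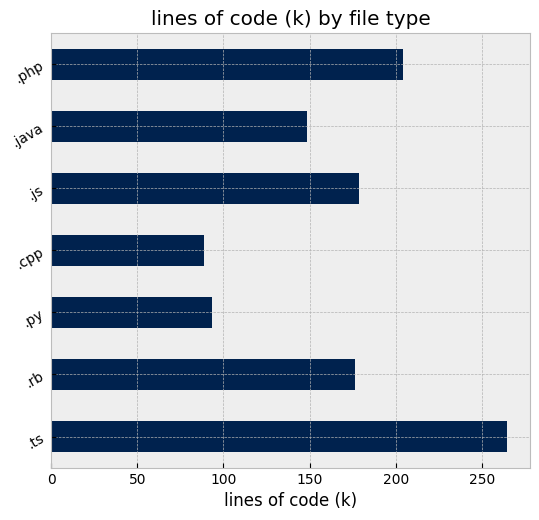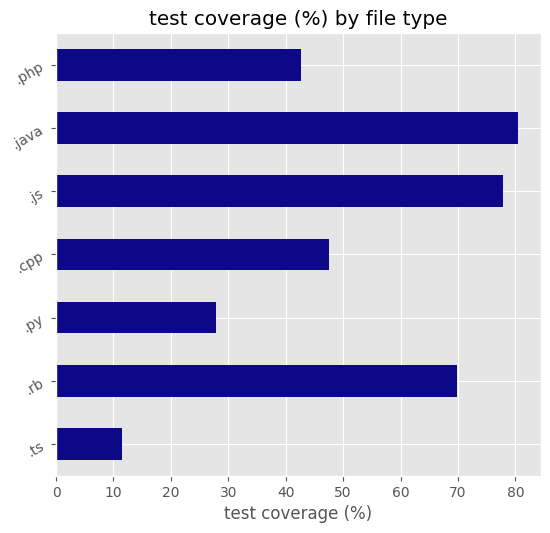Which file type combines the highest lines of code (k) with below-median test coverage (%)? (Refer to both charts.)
Chart 2 median test coverage (%) ≈ 50; below-median file types: .ts, .py, .php. Among those, .ts has the highest lines of code (k) (≈ 275).

.ts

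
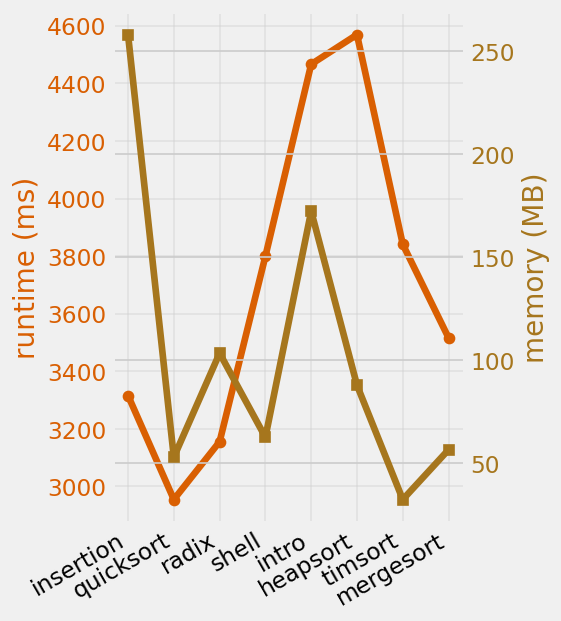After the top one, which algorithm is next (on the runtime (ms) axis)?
Top 3 (on the runtime (ms) axis): heapsort ≈ 4600, intro ≈ 4400, timsort ≈ 3800.

intro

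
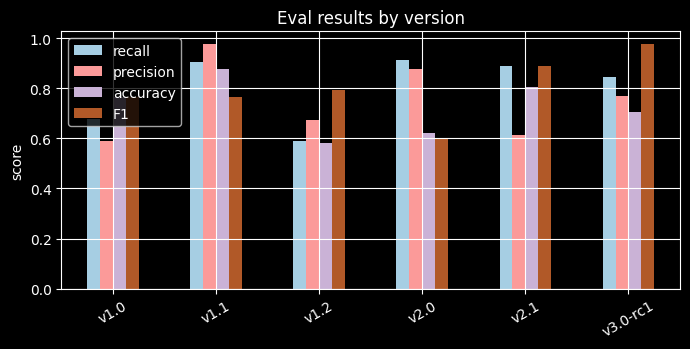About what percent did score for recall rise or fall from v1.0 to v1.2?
v1.0 ≈ 0.7, v1.2 ≈ 0.6; (0.6 − 0.7) / 0.7 ≈ -14.3%.

≈ -14.3%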